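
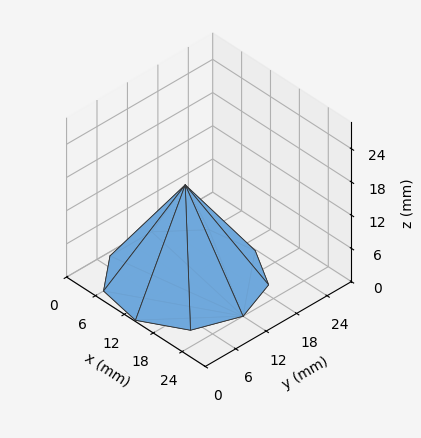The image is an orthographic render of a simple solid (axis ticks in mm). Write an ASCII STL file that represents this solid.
Reading the render: the shape is a regular 9-sided pyramid, base circumscribed radius ≈ 12 mm, apex at z ≈ 17 mm (dimensions read to the nearest mm from the axis ticks). For the STL, each face is triangulated and given an outward normal.

solid part
  facet normal 0.0000 0.0000 -1.0000
    outer loop
      vertex 14.1 23.8 0.0
      vertex 21.2 19.7 0.0
      vertex 24.0 12.0 0.0
    endloop
  endfacet
  facet normal 0.0000 0.0000 -1.0000
    outer loop
      vertex 6.0 22.4 0.0
      vertex 14.1 23.8 0.0
      vertex 24.0 12.0 0.0
    endloop
  endfacet
  facet normal 0.0000 0.0000 -1.0000
    outer loop
      vertex 0.7 16.1 0.0
      vertex 6.0 22.4 0.0
      vertex 24.0 12.0 0.0
    endloop
  endfacet
  facet normal 0.0000 0.0000 -1.0000
    outer loop
      vertex 0.7 7.9 0.0
      vertex 0.7 16.1 0.0
      vertex 24.0 12.0 0.0
    endloop
  endfacet
  facet normal 0.0000 0.0000 -1.0000
    outer loop
      vertex 6.0 1.6 0.0
      vertex 0.7 7.9 0.0
      vertex 24.0 12.0 0.0
    endloop
  endfacet
  facet normal 0.0000 0.0000 -1.0000
    outer loop
      vertex 14.1 0.2 0.0
      vertex 6.0 1.6 0.0
      vertex 24.0 12.0 0.0
    endloop
  endfacet
  facet normal 0.0000 0.0000 -1.0000
    outer loop
      vertex 21.2 4.3 0.0
      vertex 14.1 0.2 0.0
      vertex 24.0 12.0 0.0
    endloop
  endfacet
  facet normal 0.7831 0.2848 0.5528
    outer loop
      vertex 24.0 12.0 0.0
      vertex 21.2 19.7 0.0
      vertex 12.0 12.0 17.0
    endloop
  endfacet
  facet normal 0.4168 0.7218 0.5525
    outer loop
      vertex 21.2 19.7 0.0
      vertex 14.1 23.8 0.0
      vertex 12.0 12.0 17.0
    endloop
  endfacet
  facet normal -0.1420 0.8213 0.5525
    outer loop
      vertex 14.1 23.8 0.0
      vertex 6.0 22.4 0.0
      vertex 12.0 12.0 17.0
    endloop
  endfacet
  facet normal -0.6375 0.5363 0.5531
    outer loop
      vertex 6.0 22.4 0.0
      vertex 0.7 16.1 0.0
      vertex 12.0 12.0 17.0
    endloop
  endfacet
  facet normal -0.8328 0.0000 0.5536
    outer loop
      vertex 0.7 16.1 0.0
      vertex 0.7 7.9 0.0
      vertex 12.0 12.0 17.0
    endloop
  endfacet
  facet normal -0.6375 -0.5363 0.5531
    outer loop
      vertex 0.7 7.9 0.0
      vertex 6.0 1.6 0.0
      vertex 12.0 12.0 17.0
    endloop
  endfacet
  facet normal -0.1420 -0.8213 0.5525
    outer loop
      vertex 6.0 1.6 0.0
      vertex 14.1 0.2 0.0
      vertex 12.0 12.0 17.0
    endloop
  endfacet
  facet normal 0.4168 -0.7218 0.5525
    outer loop
      vertex 14.1 0.2 0.0
      vertex 21.2 4.3 0.0
      vertex 12.0 12.0 17.0
    endloop
  endfacet
  facet normal 0.7831 -0.2848 0.5528
    outer loop
      vertex 21.2 4.3 0.0
      vertex 24.0 12.0 0.0
      vertex 12.0 12.0 17.0
    endloop
  endfacet
endsolid part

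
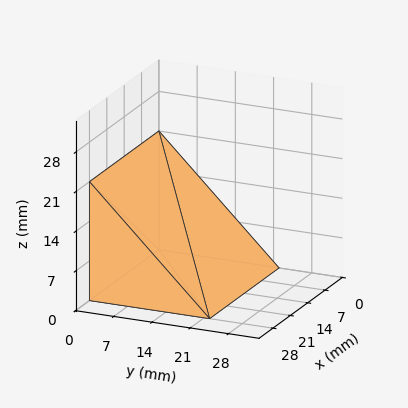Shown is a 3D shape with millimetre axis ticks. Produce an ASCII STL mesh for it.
Reading the render: the shape is a wedge (ramp): 28 × 22 mm base, rising to 21 mm along the y=0 edge and sloping linearly to z=0 at y=22 (dimensions read to the nearest mm from the axis ticks). For the STL, each face is triangulated and given an outward normal.

solid part
  facet normal 0.0000 0.0000 -1.0000
    outer loop
      vertex 28.0 22.0 0.0
      vertex 28.0 0.0 0.0
      vertex 0.0 0.0 0.0
    endloop
  endfacet
  facet normal 0.0000 0.0000 -1.0000
    outer loop
      vertex 0.0 22.0 0.0
      vertex 28.0 22.0 0.0
      vertex 0.0 0.0 0.0
    endloop
  endfacet
  facet normal 0.0000 -1.0000 0.0000
    outer loop
      vertex 0.0 0.0 0.0
      vertex 28.0 0.0 0.0
      vertex 28.0 0.0 21.0
    endloop
  endfacet
  facet normal 0.0000 -1.0000 0.0000
    outer loop
      vertex 0.0 0.0 0.0
      vertex 28.0 0.0 21.0
      vertex 0.0 0.0 21.0
    endloop
  endfacet
  facet normal 0.0000 0.6905 0.7234
    outer loop
      vertex 0.0 0.0 21.0
      vertex 28.0 0.0 21.0
      vertex 28.0 22.0 0.0
    endloop
  endfacet
  facet normal 0.0000 0.6905 0.7234
    outer loop
      vertex 0.0 0.0 21.0
      vertex 28.0 22.0 0.0
      vertex 0.0 22.0 0.0
    endloop
  endfacet
  facet normal -1.0000 0.0000 0.0000
    outer loop
      vertex 0.0 0.0 21.0
      vertex 0.0 22.0 0.0
      vertex 0.0 0.0 0.0
    endloop
  endfacet
  facet normal 1.0000 0.0000 0.0000
    outer loop
      vertex 28.0 0.0 0.0
      vertex 28.0 22.0 0.0
      vertex 28.0 0.0 21.0
    endloop
  endfacet
endsolid part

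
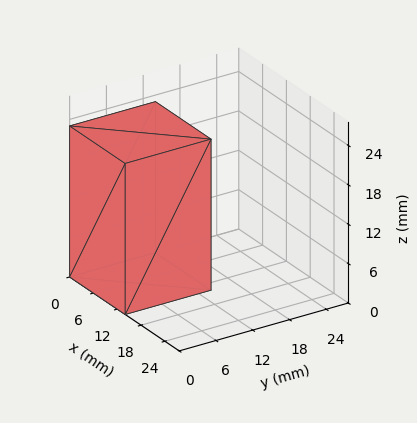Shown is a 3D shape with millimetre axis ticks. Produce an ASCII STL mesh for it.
Reading the render: the shape is a rectangular box, roughly 14 × 14 mm footprint and 23 mm tall (dimensions read to the nearest mm from the axis ticks). For the STL, each face is triangulated and given an outward normal.

solid part
  facet normal 0.0000 0.0000 -1.0000
    outer loop
      vertex 14.00 14.00 0.00
      vertex 14.00 0.00 0.00
      vertex 0.00 0.00 0.00
    endloop
  endfacet
  facet normal 0.0000 0.0000 -1.0000
    outer loop
      vertex 0.00 14.00 0.00
      vertex 14.00 14.00 0.00
      vertex 0.00 0.00 0.00
    endloop
  endfacet
  facet normal 0.0000 0.0000 1.0000
    outer loop
      vertex 0.00 0.00 23.00
      vertex 14.00 0.00 23.00
      vertex 14.00 14.00 23.00
    endloop
  endfacet
  facet normal 0.0000 0.0000 1.0000
    outer loop
      vertex 0.00 0.00 23.00
      vertex 14.00 14.00 23.00
      vertex 0.00 14.00 23.00
    endloop
  endfacet
  facet normal 0.0000 -1.0000 0.0000
    outer loop
      vertex 0.00 0.00 0.00
      vertex 14.00 0.00 0.00
      vertex 14.00 0.00 23.00
    endloop
  endfacet
  facet normal 0.0000 -1.0000 0.0000
    outer loop
      vertex 0.00 0.00 0.00
      vertex 14.00 0.00 23.00
      vertex 0.00 0.00 23.00
    endloop
  endfacet
  facet normal 0.0000 1.0000 0.0000
    outer loop
      vertex 14.00 14.00 23.00
      vertex 14.00 14.00 0.00
      vertex 0.00 14.00 0.00
    endloop
  endfacet
  facet normal 0.0000 1.0000 0.0000
    outer loop
      vertex 0.00 14.00 23.00
      vertex 14.00 14.00 23.00
      vertex 0.00 14.00 0.00
    endloop
  endfacet
  facet normal -1.0000 0.0000 0.0000
    outer loop
      vertex 0.00 14.00 23.00
      vertex 0.00 14.00 0.00
      vertex 0.00 0.00 0.00
    endloop
  endfacet
  facet normal -1.0000 0.0000 0.0000
    outer loop
      vertex 0.00 0.00 23.00
      vertex 0.00 14.00 23.00
      vertex 0.00 0.00 0.00
    endloop
  endfacet
  facet normal 1.0000 0.0000 0.0000
    outer loop
      vertex 14.00 0.00 0.00
      vertex 14.00 14.00 0.00
      vertex 14.00 14.00 23.00
    endloop
  endfacet
  facet normal 1.0000 0.0000 0.0000
    outer loop
      vertex 14.00 0.00 0.00
      vertex 14.00 14.00 23.00
      vertex 14.00 0.00 23.00
    endloop
  endfacet
endsolid part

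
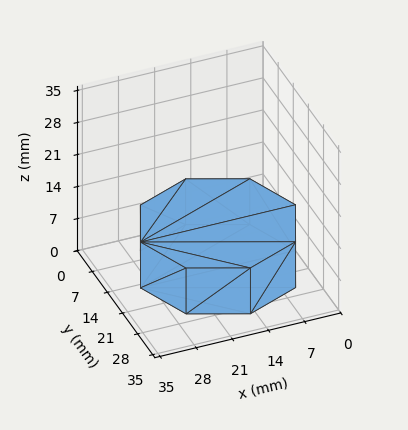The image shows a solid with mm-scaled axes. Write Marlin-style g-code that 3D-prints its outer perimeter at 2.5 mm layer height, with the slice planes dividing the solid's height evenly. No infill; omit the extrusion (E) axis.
Reading the render: the shape is a regular 8-sided prism (a cylinder approximated with 8 flat sides), circumscribed radius ≈ 15 mm, height ≈ 10 mm (dimensions read to the nearest mm from the axis ticks). For the g-code, the solid's height is divided into equal slices at the stated Δz and each level perimeter traced with G1 moves after a G0 lift.

; perimeter-only toolpath
G21 ; units = mm
G90 ; absolute positioning
G28 ; home
; layer 1
G0 Z2.5
G0 X30.0 Y15.0
G1 X25.6 Y25.6
G1 X15.0 Y30.0
G1 X4.4 Y25.6
G1 X0.0 Y15.0
G1 X4.4 Y4.4
G1 X15.0 Y0.0
G1 X25.6 Y4.4
G1 X30.0 Y15.0
; layer 2
G0 Z5.0
G0 X30.0 Y15.0
G1 X25.6 Y25.6
G1 X15.0 Y30.0
G1 X4.4 Y25.6
G1 X0.0 Y15.0
G1 X4.4 Y4.4
G1 X15.0 Y0.0
G1 X25.6 Y4.4
G1 X30.0 Y15.0
; layer 3
G0 Z7.5
G0 X30.0 Y15.0
G1 X25.6 Y25.6
G1 X15.0 Y30.0
G1 X4.4 Y25.6
G1 X0.0 Y15.0
G1 X4.4 Y4.4
G1 X15.0 Y0.0
G1 X25.6 Y4.4
G1 X30.0 Y15.0
; layer 4
G0 Z10.0
G0 X30.0 Y15.0
G1 X25.6 Y25.6
G1 X15.0 Y30.0
G1 X4.4 Y25.6
G1 X0.0 Y15.0
G1 X4.4 Y4.4
G1 X15.0 Y0.0
G1 X25.6 Y4.4
G1 X30.0 Y15.0
M2 ; end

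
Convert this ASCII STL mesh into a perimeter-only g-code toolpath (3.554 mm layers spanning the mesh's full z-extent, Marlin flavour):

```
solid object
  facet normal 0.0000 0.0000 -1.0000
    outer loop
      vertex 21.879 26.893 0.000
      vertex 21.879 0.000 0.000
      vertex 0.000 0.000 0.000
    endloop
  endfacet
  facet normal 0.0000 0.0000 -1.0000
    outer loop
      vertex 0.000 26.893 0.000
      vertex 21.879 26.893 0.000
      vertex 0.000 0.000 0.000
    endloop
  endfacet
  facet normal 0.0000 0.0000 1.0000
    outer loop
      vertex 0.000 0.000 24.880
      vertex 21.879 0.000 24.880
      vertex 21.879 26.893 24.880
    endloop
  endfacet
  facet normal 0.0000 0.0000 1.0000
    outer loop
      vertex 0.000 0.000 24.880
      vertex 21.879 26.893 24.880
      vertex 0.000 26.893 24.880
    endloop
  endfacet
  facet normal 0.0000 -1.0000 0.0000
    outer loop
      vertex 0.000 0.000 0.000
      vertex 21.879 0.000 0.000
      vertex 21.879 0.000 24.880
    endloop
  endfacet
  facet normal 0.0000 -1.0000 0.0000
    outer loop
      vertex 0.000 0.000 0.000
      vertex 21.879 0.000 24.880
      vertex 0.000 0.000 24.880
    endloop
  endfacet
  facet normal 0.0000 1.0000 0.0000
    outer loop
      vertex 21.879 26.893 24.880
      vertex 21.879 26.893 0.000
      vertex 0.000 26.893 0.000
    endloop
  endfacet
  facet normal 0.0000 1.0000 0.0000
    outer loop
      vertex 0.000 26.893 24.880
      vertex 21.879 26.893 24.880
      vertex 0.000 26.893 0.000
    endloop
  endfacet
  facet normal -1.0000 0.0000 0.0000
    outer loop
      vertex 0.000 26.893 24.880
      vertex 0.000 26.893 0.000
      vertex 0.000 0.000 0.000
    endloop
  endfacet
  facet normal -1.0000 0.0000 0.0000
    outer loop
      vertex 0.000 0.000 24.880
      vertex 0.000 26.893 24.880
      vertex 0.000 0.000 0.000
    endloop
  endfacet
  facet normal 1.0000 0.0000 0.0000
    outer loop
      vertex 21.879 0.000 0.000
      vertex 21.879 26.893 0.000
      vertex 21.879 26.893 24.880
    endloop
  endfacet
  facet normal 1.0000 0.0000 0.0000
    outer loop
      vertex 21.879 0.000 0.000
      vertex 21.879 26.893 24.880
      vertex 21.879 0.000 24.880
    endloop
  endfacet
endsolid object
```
; perimeter-only toolpath
G21 ; units = mm
G90 ; absolute positioning
G28 ; home
; layer 1
G0 Z3.554
G0 X0.000 Y0.000
G1 X21.879 Y0.000
G1 X21.879 Y26.893
G1 X0.000 Y26.893
G1 X0.000 Y0.000
; layer 2
G0 Z7.109
G0 X0.000 Y0.000
G1 X21.879 Y0.000
G1 X21.879 Y26.893
G1 X0.000 Y26.893
G1 X0.000 Y0.000
; layer 3
G0 Z10.663
G0 X0.000 Y0.000
G1 X21.879 Y0.000
G1 X21.879 Y26.893
G1 X0.000 Y26.893
G1 X0.000 Y0.000
; layer 4
G0 Z14.217
G0 X0.000 Y0.000
G1 X21.879 Y0.000
G1 X21.879 Y26.893
G1 X0.000 Y26.893
G1 X0.000 Y0.000
; layer 5
G0 Z17.771
G0 X0.000 Y0.000
G1 X21.879 Y0.000
G1 X21.879 Y26.893
G1 X0.000 Y26.893
G1 X0.000 Y0.000
; layer 6
G0 Z21.326
G0 X0.000 Y0.000
G1 X21.879 Y0.000
G1 X21.879 Y26.893
G1 X0.000 Y26.893
G1 X0.000 Y0.000
; layer 7
G0 Z24.880
G0 X0.000 Y0.000
G1 X21.879 Y0.000
G1 X21.879 Y26.893
G1 X0.000 Y26.893
G1 X0.000 Y0.000
M2 ; end

The solid is a rectangular box, roughly 21.9 × 26.9 mm footprint and 24.9 mm tall. Slicing at Δz = 3.554 mm — 7 equal slices spanning the solid's height, so layer i sits at z = i·h/7 — gives 7 non-empty perimeters. Each is a 4-segment closed polygon; G0 lifts to the layer z and rapids to the start vertex, then G1 traces the edges.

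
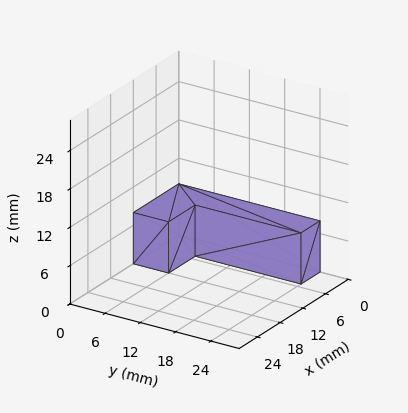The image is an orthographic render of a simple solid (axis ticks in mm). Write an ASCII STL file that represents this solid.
Reading the render: the shape is an L-shaped prism: outer 12 × 24 mm, arm thicknesses ≈ 6 mm (horizontal) and 5 mm (vertical), extruded 8 mm in z (dimensions read to the nearest mm from the axis ticks). For the STL, each face is triangulated and given an outward normal.

solid part
  facet normal 0.0000 0.0000 -1.0000
    outer loop
      vertex 12.00 6.00 0.00
      vertex 12.00 0.00 0.00
      vertex 0.00 0.00 0.00
    endloop
  endfacet
  facet normal 0.0000 0.0000 -1.0000
    outer loop
      vertex 5.00 6.00 0.00
      vertex 12.00 6.00 0.00
      vertex 0.00 0.00 0.00
    endloop
  endfacet
  facet normal 0.0000 0.0000 -1.0000
    outer loop
      vertex 5.00 24.00 0.00
      vertex 5.00 6.00 0.00
      vertex 0.00 0.00 0.00
    endloop
  endfacet
  facet normal 0.0000 0.0000 -1.0000
    outer loop
      vertex 0.00 24.00 0.00
      vertex 5.00 24.00 0.00
      vertex 0.00 0.00 0.00
    endloop
  endfacet
  facet normal 0.0000 0.0000 1.0000
    outer loop
      vertex 0.00 0.00 8.00
      vertex 12.00 0.00 8.00
      vertex 12.00 6.00 8.00
    endloop
  endfacet
  facet normal 0.0000 0.0000 1.0000
    outer loop
      vertex 0.00 0.00 8.00
      vertex 12.00 6.00 8.00
      vertex 5.00 6.00 8.00
    endloop
  endfacet
  facet normal 0.0000 0.0000 1.0000
    outer loop
      vertex 0.00 0.00 8.00
      vertex 5.00 6.00 8.00
      vertex 5.00 24.00 8.00
    endloop
  endfacet
  facet normal 0.0000 0.0000 1.0000
    outer loop
      vertex 0.00 0.00 8.00
      vertex 5.00 24.00 8.00
      vertex 0.00 24.00 8.00
    endloop
  endfacet
  facet normal 0.0000 -1.0000 0.0000
    outer loop
      vertex 0.00 0.00 0.00
      vertex 12.00 0.00 0.00
      vertex 12.00 0.00 8.00
    endloop
  endfacet
  facet normal 0.0000 -1.0000 0.0000
    outer loop
      vertex 0.00 0.00 0.00
      vertex 12.00 0.00 8.00
      vertex 0.00 0.00 8.00
    endloop
  endfacet
  facet normal 1.0000 0.0000 0.0000
    outer loop
      vertex 12.00 0.00 0.00
      vertex 12.00 6.00 0.00
      vertex 12.00 6.00 8.00
    endloop
  endfacet
  facet normal 1.0000 0.0000 0.0000
    outer loop
      vertex 12.00 0.00 0.00
      vertex 12.00 6.00 8.00
      vertex 12.00 0.00 8.00
    endloop
  endfacet
  facet normal 0.0000 1.0000 0.0000
    outer loop
      vertex 12.00 6.00 0.00
      vertex 5.00 6.00 0.00
      vertex 5.00 6.00 8.00
    endloop
  endfacet
  facet normal 0.0000 1.0000 0.0000
    outer loop
      vertex 12.00 6.00 0.00
      vertex 5.00 6.00 8.00
      vertex 12.00 6.00 8.00
    endloop
  endfacet
  facet normal 1.0000 0.0000 0.0000
    outer loop
      vertex 5.00 6.00 0.00
      vertex 5.00 24.00 0.00
      vertex 5.00 24.00 8.00
    endloop
  endfacet
  facet normal 1.0000 0.0000 0.0000
    outer loop
      vertex 5.00 6.00 0.00
      vertex 5.00 24.00 8.00
      vertex 5.00 6.00 8.00
    endloop
  endfacet
  facet normal 0.0000 1.0000 0.0000
    outer loop
      vertex 5.00 24.00 0.00
      vertex 0.00 24.00 0.00
      vertex 0.00 24.00 8.00
    endloop
  endfacet
  facet normal 0.0000 1.0000 0.0000
    outer loop
      vertex 5.00 24.00 0.00
      vertex 0.00 24.00 8.00
      vertex 5.00 24.00 8.00
    endloop
  endfacet
  facet normal -1.0000 0.0000 0.0000
    outer loop
      vertex 0.00 24.00 0.00
      vertex 0.00 0.00 0.00
      vertex 0.00 0.00 8.00
    endloop
  endfacet
  facet normal -1.0000 0.0000 0.0000
    outer loop
      vertex 0.00 24.00 0.00
      vertex 0.00 0.00 8.00
      vertex 0.00 24.00 8.00
    endloop
  endfacet
endsolid part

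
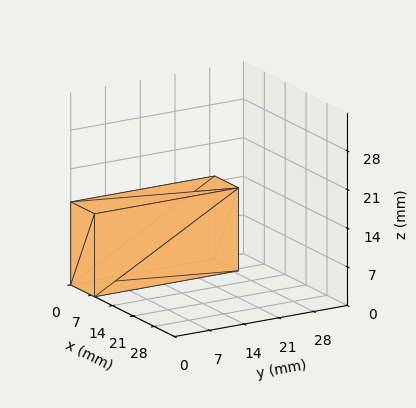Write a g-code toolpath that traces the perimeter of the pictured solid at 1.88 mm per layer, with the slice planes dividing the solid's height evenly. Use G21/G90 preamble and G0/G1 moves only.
Reading the render: the shape is a rectangular box, roughly 8 × 29 mm footprint and 15 mm tall (dimensions read to the nearest mm from the axis ticks). For the g-code, the solid's height is divided into equal slices at the stated Δz and each level perimeter traced with G1 moves after a G0 lift.

; perimeter-only toolpath
G21 ; units = mm
G90 ; absolute positioning
G28 ; home
; layer 1
G0 Z1.88
G0 X0.00 Y0.00
G1 X8.00 Y0.00
G1 X8.00 Y29.00
G1 X0.00 Y29.00
G1 X0.00 Y0.00
; layer 2
G0 Z3.75
G0 X0.00 Y0.00
G1 X8.00 Y0.00
G1 X8.00 Y29.00
G1 X0.00 Y29.00
G1 X0.00 Y0.00
; layer 3
G0 Z5.62
G0 X0.00 Y0.00
G1 X8.00 Y0.00
G1 X8.00 Y29.00
G1 X0.00 Y29.00
G1 X0.00 Y0.00
; layer 4
G0 Z7.50
G0 X0.00 Y0.00
G1 X8.00 Y0.00
G1 X8.00 Y29.00
G1 X0.00 Y29.00
G1 X0.00 Y0.00
; layer 5
G0 Z9.38
G0 X0.00 Y0.00
G1 X8.00 Y0.00
G1 X8.00 Y29.00
G1 X0.00 Y29.00
G1 X0.00 Y0.00
; layer 6
G0 Z11.25
G0 X0.00 Y0.00
G1 X8.00 Y0.00
G1 X8.00 Y29.00
G1 X0.00 Y29.00
G1 X0.00 Y0.00
; layer 7
G0 Z13.12
G0 X0.00 Y0.00
G1 X8.00 Y0.00
G1 X8.00 Y29.00
G1 X0.00 Y29.00
G1 X0.00 Y0.00
; layer 8
G0 Z15.00
G0 X0.00 Y0.00
G1 X8.00 Y0.00
G1 X8.00 Y29.00
G1 X0.00 Y29.00
G1 X0.00 Y0.00
M2 ; end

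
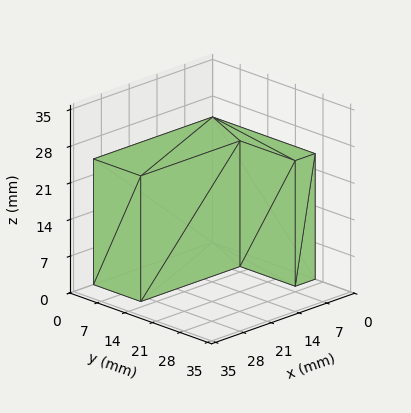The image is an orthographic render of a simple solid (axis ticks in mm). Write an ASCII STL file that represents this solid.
Reading the render: the shape is an L-shaped prism: outer 30 × 26 mm, arm thicknesses ≈ 12 mm (horizontal) and 5 mm (vertical), extruded 24 mm in z (dimensions read to the nearest mm from the axis ticks). For the STL, each face is triangulated and given an outward normal.

solid part
  facet normal 0.0000 0.0000 -1.0000
    outer loop
      vertex 30.000 12.000 0.000
      vertex 30.000 0.000 0.000
      vertex 0.000 0.000 0.000
    endloop
  endfacet
  facet normal 0.0000 0.0000 -1.0000
    outer loop
      vertex 5.000 12.000 0.000
      vertex 30.000 12.000 0.000
      vertex 0.000 0.000 0.000
    endloop
  endfacet
  facet normal 0.0000 0.0000 -1.0000
    outer loop
      vertex 5.000 26.000 0.000
      vertex 5.000 12.000 0.000
      vertex 0.000 0.000 0.000
    endloop
  endfacet
  facet normal 0.0000 0.0000 -1.0000
    outer loop
      vertex 0.000 26.000 0.000
      vertex 5.000 26.000 0.000
      vertex 0.000 0.000 0.000
    endloop
  endfacet
  facet normal 0.0000 0.0000 1.0000
    outer loop
      vertex 0.000 0.000 24.000
      vertex 30.000 0.000 24.000
      vertex 30.000 12.000 24.000
    endloop
  endfacet
  facet normal 0.0000 0.0000 1.0000
    outer loop
      vertex 0.000 0.000 24.000
      vertex 30.000 12.000 24.000
      vertex 5.000 12.000 24.000
    endloop
  endfacet
  facet normal 0.0000 0.0000 1.0000
    outer loop
      vertex 0.000 0.000 24.000
      vertex 5.000 12.000 24.000
      vertex 5.000 26.000 24.000
    endloop
  endfacet
  facet normal 0.0000 0.0000 1.0000
    outer loop
      vertex 0.000 0.000 24.000
      vertex 5.000 26.000 24.000
      vertex 0.000 26.000 24.000
    endloop
  endfacet
  facet normal 0.0000 -1.0000 0.0000
    outer loop
      vertex 0.000 0.000 0.000
      vertex 30.000 0.000 0.000
      vertex 30.000 0.000 24.000
    endloop
  endfacet
  facet normal 0.0000 -1.0000 0.0000
    outer loop
      vertex 0.000 0.000 0.000
      vertex 30.000 0.000 24.000
      vertex 0.000 0.000 24.000
    endloop
  endfacet
  facet normal 1.0000 0.0000 0.0000
    outer loop
      vertex 30.000 0.000 0.000
      vertex 30.000 12.000 0.000
      vertex 30.000 12.000 24.000
    endloop
  endfacet
  facet normal 1.0000 0.0000 0.0000
    outer loop
      vertex 30.000 0.000 0.000
      vertex 30.000 12.000 24.000
      vertex 30.000 0.000 24.000
    endloop
  endfacet
  facet normal 0.0000 1.0000 0.0000
    outer loop
      vertex 30.000 12.000 0.000
      vertex 5.000 12.000 0.000
      vertex 5.000 12.000 24.000
    endloop
  endfacet
  facet normal 0.0000 1.0000 0.0000
    outer loop
      vertex 30.000 12.000 0.000
      vertex 5.000 12.000 24.000
      vertex 30.000 12.000 24.000
    endloop
  endfacet
  facet normal 1.0000 0.0000 0.0000
    outer loop
      vertex 5.000 12.000 0.000
      vertex 5.000 26.000 0.000
      vertex 5.000 26.000 24.000
    endloop
  endfacet
  facet normal 1.0000 0.0000 0.0000
    outer loop
      vertex 5.000 12.000 0.000
      vertex 5.000 26.000 24.000
      vertex 5.000 12.000 24.000
    endloop
  endfacet
  facet normal 0.0000 1.0000 0.0000
    outer loop
      vertex 5.000 26.000 0.000
      vertex 0.000 26.000 0.000
      vertex 0.000 26.000 24.000
    endloop
  endfacet
  facet normal 0.0000 1.0000 0.0000
    outer loop
      vertex 5.000 26.000 0.000
      vertex 0.000 26.000 24.000
      vertex 5.000 26.000 24.000
    endloop
  endfacet
  facet normal -1.0000 0.0000 0.0000
    outer loop
      vertex 0.000 26.000 0.000
      vertex 0.000 0.000 0.000
      vertex 0.000 0.000 24.000
    endloop
  endfacet
  facet normal -1.0000 0.0000 0.0000
    outer loop
      vertex 0.000 26.000 0.000
      vertex 0.000 0.000 24.000
      vertex 0.000 26.000 24.000
    endloop
  endfacet
endsolid part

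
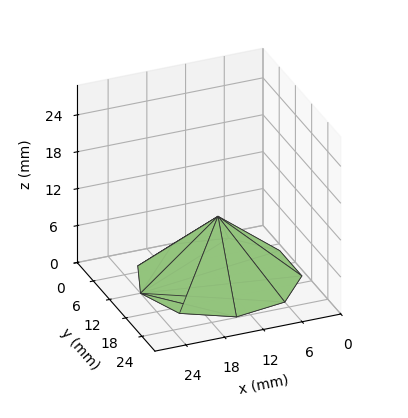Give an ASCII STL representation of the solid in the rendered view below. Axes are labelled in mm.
Reading the render: the shape is a regular 9-sided pyramid, base circumscribed radius ≈ 12 mm, apex at z ≈ 10 mm (dimensions read to the nearest mm from the axis ticks). For the STL, each face is triangulated and given an outward normal.

solid part
  facet normal 0.0000 0.0000 -1.0000
    outer loop
      vertex 14.084 23.818 0.000
      vertex 21.193 19.713 0.000
      vertex 24.000 12.000 0.000
    endloop
  endfacet
  facet normal 0.0000 0.0000 -1.0000
    outer loop
      vertex 6.000 22.392 0.000
      vertex 14.084 23.818 0.000
      vertex 24.000 12.000 0.000
    endloop
  endfacet
  facet normal 0.0000 0.0000 -1.0000
    outer loop
      vertex 0.724 16.104 0.000
      vertex 6.000 22.392 0.000
      vertex 24.000 12.000 0.000
    endloop
  endfacet
  facet normal 0.0000 0.0000 -1.0000
    outer loop
      vertex 0.724 7.896 0.000
      vertex 0.724 16.104 0.000
      vertex 24.000 12.000 0.000
    endloop
  endfacet
  facet normal 0.0000 0.0000 -1.0000
    outer loop
      vertex 6.000 1.608 0.000
      vertex 0.724 7.896 0.000
      vertex 24.000 12.000 0.000
    endloop
  endfacet
  facet normal 0.0000 0.0000 -1.0000
    outer loop
      vertex 14.084 0.182 0.000
      vertex 6.000 1.608 0.000
      vertex 24.000 12.000 0.000
    endloop
  endfacet
  facet normal 0.0000 0.0000 -1.0000
    outer loop
      vertex 21.193 4.287 0.000
      vertex 14.084 0.182 0.000
      vertex 24.000 12.000 0.000
    endloop
  endfacet
  facet normal 0.6235 0.2269 0.7482
    outer loop
      vertex 24.000 12.000 0.000
      vertex 21.193 19.713 0.000
      vertex 12.000 12.000 10.000
    endloop
  endfacet
  facet normal 0.3318 0.5746 0.7482
    outer loop
      vertex 21.193 19.713 0.000
      vertex 14.084 23.818 0.000
      vertex 12.000 12.000 10.000
    endloop
  endfacet
  facet normal -0.1153 0.6534 0.7482
    outer loop
      vertex 14.084 23.818 0.000
      vertex 6.000 22.392 0.000
      vertex 12.000 12.000 10.000
    endloop
  endfacet
  facet normal -0.5083 0.4265 0.7482
    outer loop
      vertex 6.000 22.392 0.000
      vertex 0.724 16.104 0.000
      vertex 12.000 12.000 10.000
    endloop
  endfacet
  facet normal -0.6635 0.0000 0.7482
    outer loop
      vertex 0.724 16.104 0.000
      vertex 0.724 7.896 0.000
      vertex 12.000 12.000 10.000
    endloop
  endfacet
  facet normal -0.5083 -0.4265 0.7482
    outer loop
      vertex 0.724 7.896 0.000
      vertex 6.000 1.608 0.000
      vertex 12.000 12.000 10.000
    endloop
  endfacet
  facet normal -0.1153 -0.6534 0.7482
    outer loop
      vertex 6.000 1.608 0.000
      vertex 14.084 0.182 0.000
      vertex 12.000 12.000 10.000
    endloop
  endfacet
  facet normal 0.3318 -0.5746 0.7482
    outer loop
      vertex 14.084 0.182 0.000
      vertex 21.193 4.287 0.000
      vertex 12.000 12.000 10.000
    endloop
  endfacet
  facet normal 0.6235 -0.2269 0.7482
    outer loop
      vertex 21.193 4.287 0.000
      vertex 24.000 12.000 0.000
      vertex 12.000 12.000 10.000
    endloop
  endfacet
endsolid part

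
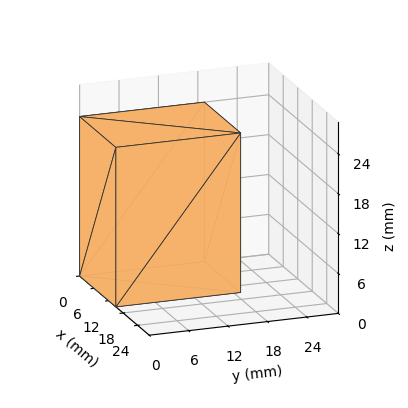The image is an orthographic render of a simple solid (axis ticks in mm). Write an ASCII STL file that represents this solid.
Reading the render: the shape is a rectangular box, roughly 15 × 19 mm footprint and 24 mm tall (dimensions read to the nearest mm from the axis ticks). For the STL, each face is triangulated and given an outward normal.

solid part
  facet normal 0.0000 0.0000 -1.0000
    outer loop
      vertex 15.0 19.0 0.0
      vertex 15.0 0.0 0.0
      vertex 0.0 0.0 0.0
    endloop
  endfacet
  facet normal 0.0000 0.0000 -1.0000
    outer loop
      vertex 0.0 19.0 0.0
      vertex 15.0 19.0 0.0
      vertex 0.0 0.0 0.0
    endloop
  endfacet
  facet normal 0.0000 0.0000 1.0000
    outer loop
      vertex 0.0 0.0 24.0
      vertex 15.0 0.0 24.0
      vertex 15.0 19.0 24.0
    endloop
  endfacet
  facet normal 0.0000 0.0000 1.0000
    outer loop
      vertex 0.0 0.0 24.0
      vertex 15.0 19.0 24.0
      vertex 0.0 19.0 24.0
    endloop
  endfacet
  facet normal 0.0000 -1.0000 0.0000
    outer loop
      vertex 0.0 0.0 0.0
      vertex 15.0 0.0 0.0
      vertex 15.0 0.0 24.0
    endloop
  endfacet
  facet normal 0.0000 -1.0000 0.0000
    outer loop
      vertex 0.0 0.0 0.0
      vertex 15.0 0.0 24.0
      vertex 0.0 0.0 24.0
    endloop
  endfacet
  facet normal 0.0000 1.0000 0.0000
    outer loop
      vertex 15.0 19.0 24.0
      vertex 15.0 19.0 0.0
      vertex 0.0 19.0 0.0
    endloop
  endfacet
  facet normal 0.0000 1.0000 0.0000
    outer loop
      vertex 0.0 19.0 24.0
      vertex 15.0 19.0 24.0
      vertex 0.0 19.0 0.0
    endloop
  endfacet
  facet normal -1.0000 0.0000 0.0000
    outer loop
      vertex 0.0 19.0 24.0
      vertex 0.0 19.0 0.0
      vertex 0.0 0.0 0.0
    endloop
  endfacet
  facet normal -1.0000 0.0000 0.0000
    outer loop
      vertex 0.0 0.0 24.0
      vertex 0.0 19.0 24.0
      vertex 0.0 0.0 0.0
    endloop
  endfacet
  facet normal 1.0000 0.0000 0.0000
    outer loop
      vertex 15.0 0.0 0.0
      vertex 15.0 19.0 0.0
      vertex 15.0 19.0 24.0
    endloop
  endfacet
  facet normal 1.0000 0.0000 0.0000
    outer loop
      vertex 15.0 0.0 0.0
      vertex 15.0 19.0 24.0
      vertex 15.0 0.0 24.0
    endloop
  endfacet
endsolid part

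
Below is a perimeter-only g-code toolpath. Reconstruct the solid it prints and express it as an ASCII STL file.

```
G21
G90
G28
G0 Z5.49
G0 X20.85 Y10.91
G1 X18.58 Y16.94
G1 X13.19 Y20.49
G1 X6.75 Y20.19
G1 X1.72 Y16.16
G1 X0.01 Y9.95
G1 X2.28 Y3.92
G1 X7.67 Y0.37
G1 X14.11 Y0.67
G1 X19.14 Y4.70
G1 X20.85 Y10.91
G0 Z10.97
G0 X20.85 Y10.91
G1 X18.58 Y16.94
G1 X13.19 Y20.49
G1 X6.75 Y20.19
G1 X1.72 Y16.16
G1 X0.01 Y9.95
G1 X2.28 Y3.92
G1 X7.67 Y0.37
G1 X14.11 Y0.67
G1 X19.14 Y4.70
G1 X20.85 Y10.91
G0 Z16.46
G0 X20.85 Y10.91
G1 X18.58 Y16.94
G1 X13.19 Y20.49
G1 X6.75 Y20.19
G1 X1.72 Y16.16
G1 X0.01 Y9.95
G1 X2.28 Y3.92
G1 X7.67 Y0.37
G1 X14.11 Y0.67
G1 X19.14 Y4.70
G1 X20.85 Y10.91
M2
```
solid part
  facet normal 0.0000 0.0000 -1.0000
    outer loop
      vertex 13.19 20.49 0.00
      vertex 18.58 16.94 0.00
      vertex 20.85 10.91 0.00
    endloop
  endfacet
  facet normal 0.0000 0.0000 -1.0000
    outer loop
      vertex 6.75 20.19 0.00
      vertex 13.19 20.49 0.00
      vertex 20.85 10.91 0.00
    endloop
  endfacet
  facet normal 0.0000 0.0000 -1.0000
    outer loop
      vertex 1.72 16.16 0.00
      vertex 6.75 20.19 0.00
      vertex 20.85 10.91 0.00
    endloop
  endfacet
  facet normal 0.0000 0.0000 -1.0000
    outer loop
      vertex 0.01 9.95 0.00
      vertex 1.72 16.16 0.00
      vertex 20.85 10.91 0.00
    endloop
  endfacet
  facet normal 0.0000 0.0000 -1.0000
    outer loop
      vertex 2.28 3.92 0.00
      vertex 0.01 9.95 0.00
      vertex 20.85 10.91 0.00
    endloop
  endfacet
  facet normal 0.0000 0.0000 -1.0000
    outer loop
      vertex 7.67 0.37 0.00
      vertex 2.28 3.92 0.00
      vertex 20.85 10.91 0.00
    endloop
  endfacet
  facet normal 0.0000 0.0000 -1.0000
    outer loop
      vertex 14.11 0.67 0.00
      vertex 7.67 0.37 0.00
      vertex 20.85 10.91 0.00
    endloop
  endfacet
  facet normal 0.0000 0.0000 -1.0000
    outer loop
      vertex 19.14 4.70 0.00
      vertex 14.11 0.67 0.00
      vertex 20.85 10.91 0.00
    endloop
  endfacet
  facet normal 0.0000 0.0000 1.0000
    outer loop
      vertex 20.85 10.91 16.46
      vertex 18.58 16.94 16.46
      vertex 13.19 20.49 16.46
    endloop
  endfacet
  facet normal 0.0000 0.0000 1.0000
    outer loop
      vertex 20.85 10.91 16.46
      vertex 13.19 20.49 16.46
      vertex 6.75 20.19 16.46
    endloop
  endfacet
  facet normal 0.0000 0.0000 1.0000
    outer loop
      vertex 20.85 10.91 16.46
      vertex 6.75 20.19 16.46
      vertex 1.72 16.16 16.46
    endloop
  endfacet
  facet normal 0.0000 0.0000 1.0000
    outer loop
      vertex 20.85 10.91 16.46
      vertex 1.72 16.16 16.46
      vertex 0.01 9.95 16.46
    endloop
  endfacet
  facet normal 0.0000 0.0000 1.0000
    outer loop
      vertex 20.85 10.91 16.46
      vertex 0.01 9.95 16.46
      vertex 2.28 3.92 16.46
    endloop
  endfacet
  facet normal 0.0000 0.0000 1.0000
    outer loop
      vertex 20.85 10.91 16.46
      vertex 2.28 3.92 16.46
      vertex 7.67 0.37 16.46
    endloop
  endfacet
  facet normal 0.0000 0.0000 1.0000
    outer loop
      vertex 20.85 10.91 16.46
      vertex 7.67 0.37 16.46
      vertex 14.11 0.67 16.46
    endloop
  endfacet
  facet normal 0.0000 0.0000 1.0000
    outer loop
      vertex 20.85 10.91 16.46
      vertex 14.11 0.67 16.46
      vertex 19.14 4.70 16.46
    endloop
  endfacet
  facet normal 0.9359 0.3523 0.0000
    outer loop
      vertex 20.85 10.91 0.00
      vertex 18.58 16.94 0.00
      vertex 18.58 16.94 16.46
    endloop
  endfacet
  facet normal 0.9359 0.3523 0.0000
    outer loop
      vertex 20.85 10.91 0.00
      vertex 18.58 16.94 16.46
      vertex 20.85 10.91 16.46
    endloop
  endfacet
  facet normal 0.5500 0.8351 0.0000
    outer loop
      vertex 18.58 16.94 0.00
      vertex 13.19 20.49 0.00
      vertex 13.19 20.49 16.46
    endloop
  endfacet
  facet normal 0.5500 0.8351 0.0000
    outer loop
      vertex 18.58 16.94 0.00
      vertex 13.19 20.49 16.46
      vertex 18.58 16.94 16.46
    endloop
  endfacet
  facet normal -0.0465 0.9989 0.0000
    outer loop
      vertex 13.19 20.49 0.00
      vertex 6.75 20.19 0.00
      vertex 6.75 20.19 16.46
    endloop
  endfacet
  facet normal -0.0465 0.9989 0.0000
    outer loop
      vertex 13.19 20.49 0.00
      vertex 6.75 20.19 16.46
      vertex 13.19 20.49 16.46
    endloop
  endfacet
  facet normal -0.6253 0.7804 0.0000
    outer loop
      vertex 6.75 20.19 0.00
      vertex 1.72 16.16 0.00
      vertex 1.72 16.16 16.46
    endloop
  endfacet
  facet normal -0.6253 0.7804 0.0000
    outer loop
      vertex 6.75 20.19 0.00
      vertex 1.72 16.16 16.46
      vertex 6.75 20.19 16.46
    endloop
  endfacet
  facet normal -0.9641 0.2655 0.0000
    outer loop
      vertex 1.72 16.16 0.00
      vertex 0.01 9.95 0.00
      vertex 0.01 9.95 16.46
    endloop
  endfacet
  facet normal -0.9641 0.2655 0.0000
    outer loop
      vertex 1.72 16.16 0.00
      vertex 0.01 9.95 16.46
      vertex 1.72 16.16 16.46
    endloop
  endfacet
  facet normal -0.9359 -0.3523 0.0000
    outer loop
      vertex 0.01 9.95 0.00
      vertex 2.28 3.92 0.00
      vertex 2.28 3.92 16.46
    endloop
  endfacet
  facet normal -0.9359 -0.3523 0.0000
    outer loop
      vertex 0.01 9.95 0.00
      vertex 2.28 3.92 16.46
      vertex 0.01 9.95 16.46
    endloop
  endfacet
  facet normal -0.5500 -0.8351 0.0000
    outer loop
      vertex 2.28 3.92 0.00
      vertex 7.67 0.37 0.00
      vertex 7.67 0.37 16.46
    endloop
  endfacet
  facet normal -0.5500 -0.8351 0.0000
    outer loop
      vertex 2.28 3.92 0.00
      vertex 7.67 0.37 16.46
      vertex 2.28 3.92 16.46
    endloop
  endfacet
  facet normal 0.0465 -0.9989 0.0000
    outer loop
      vertex 7.67 0.37 0.00
      vertex 14.11 0.67 0.00
      vertex 14.11 0.67 16.46
    endloop
  endfacet
  facet normal 0.0465 -0.9989 0.0000
    outer loop
      vertex 7.67 0.37 0.00
      vertex 14.11 0.67 16.46
      vertex 7.67 0.37 16.46
    endloop
  endfacet
  facet normal 0.6253 -0.7804 0.0000
    outer loop
      vertex 14.11 0.67 0.00
      vertex 19.14 4.70 0.00
      vertex 19.14 4.70 16.46
    endloop
  endfacet
  facet normal 0.6253 -0.7804 0.0000
    outer loop
      vertex 14.11 0.67 0.00
      vertex 19.14 4.70 16.46
      vertex 14.11 0.67 16.46
    endloop
  endfacet
  facet normal 0.9641 -0.2655 0.0000
    outer loop
      vertex 19.14 4.70 0.00
      vertex 20.85 10.91 0.00
      vertex 20.85 10.91 16.46
    endloop
  endfacet
  facet normal 0.9641 -0.2655 0.0000
    outer loop
      vertex 19.14 4.70 0.00
      vertex 20.85 10.91 16.46
      vertex 19.14 4.70 16.46
    endloop
  endfacet
endsolid part

The G0 Z moves step by Δz≈5.49 mm. Every layer's G1 loop is the same polygon, so the solid is a straight extrusion of it from z=0 to z≈16.5. Closing with flat bottom and top caps and triangulating gives 36 facets — a regular 10-sided prism (a cylinder approximated with 10 flat sides), circumscribed radius ≈ 10.4 mm, height ≈ 16.5 mm.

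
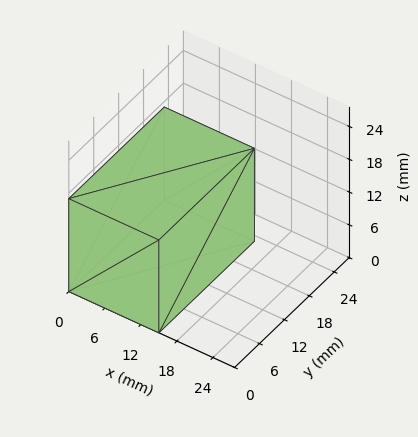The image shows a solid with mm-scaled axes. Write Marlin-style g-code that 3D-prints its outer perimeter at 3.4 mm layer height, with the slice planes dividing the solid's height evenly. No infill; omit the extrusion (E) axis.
Reading the render: the shape is a rectangular box, roughly 15 × 23 mm footprint and 17 mm tall (dimensions read to the nearest mm from the axis ticks). For the g-code, the solid's height is divided into equal slices at the stated Δz and each level perimeter traced with G1 moves after a G0 lift.

; perimeter-only toolpath
G21 ; units = mm
G90 ; absolute positioning
G28 ; home
; layer 1
G0 Z3.4
G0 X0.0 Y0.0
G1 X15.0 Y0.0
G1 X15.0 Y23.0
G1 X0.0 Y23.0
G1 X0.0 Y0.0
; layer 2
G0 Z6.8
G0 X0.0 Y0.0
G1 X15.0 Y0.0
G1 X15.0 Y23.0
G1 X0.0 Y23.0
G1 X0.0 Y0.0
; layer 3
G0 Z10.2
G0 X0.0 Y0.0
G1 X15.0 Y0.0
G1 X15.0 Y23.0
G1 X0.0 Y23.0
G1 X0.0 Y0.0
; layer 4
G0 Z13.6
G0 X0.0 Y0.0
G1 X15.0 Y0.0
G1 X15.0 Y23.0
G1 X0.0 Y23.0
G1 X0.0 Y0.0
; layer 5
G0 Z17.0
G0 X0.0 Y0.0
G1 X15.0 Y0.0
G1 X15.0 Y23.0
G1 X0.0 Y23.0
G1 X0.0 Y0.0
M2 ; end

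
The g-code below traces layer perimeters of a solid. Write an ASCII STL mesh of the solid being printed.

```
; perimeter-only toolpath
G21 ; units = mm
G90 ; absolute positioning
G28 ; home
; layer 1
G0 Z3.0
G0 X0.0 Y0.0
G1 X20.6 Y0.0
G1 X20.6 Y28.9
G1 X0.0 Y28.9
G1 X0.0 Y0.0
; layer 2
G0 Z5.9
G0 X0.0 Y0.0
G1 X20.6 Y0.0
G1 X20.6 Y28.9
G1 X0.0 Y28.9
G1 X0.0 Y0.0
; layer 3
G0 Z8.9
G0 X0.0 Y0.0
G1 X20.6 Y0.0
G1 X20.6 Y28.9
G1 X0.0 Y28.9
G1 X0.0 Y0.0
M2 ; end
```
solid part
  facet normal 0.0000 0.0000 -1.0000
    outer loop
      vertex 20.6 28.9 0.0
      vertex 20.6 0.0 0.0
      vertex 0.0 0.0 0.0
    endloop
  endfacet
  facet normal 0.0000 0.0000 -1.0000
    outer loop
      vertex 0.0 28.9 0.0
      vertex 20.6 28.9 0.0
      vertex 0.0 0.0 0.0
    endloop
  endfacet
  facet normal 0.0000 0.0000 1.0000
    outer loop
      vertex 0.0 0.0 8.9
      vertex 20.6 0.0 8.9
      vertex 20.6 28.9 8.9
    endloop
  endfacet
  facet normal 0.0000 0.0000 1.0000
    outer loop
      vertex 0.0 0.0 8.9
      vertex 20.6 28.9 8.9
      vertex 0.0 28.9 8.9
    endloop
  endfacet
  facet normal 0.0000 -1.0000 0.0000
    outer loop
      vertex 0.0 0.0 0.0
      vertex 20.6 0.0 0.0
      vertex 20.6 0.0 8.9
    endloop
  endfacet
  facet normal 0.0000 -1.0000 0.0000
    outer loop
      vertex 0.0 0.0 0.0
      vertex 20.6 0.0 8.9
      vertex 0.0 0.0 8.9
    endloop
  endfacet
  facet normal 0.0000 1.0000 0.0000
    outer loop
      vertex 20.6 28.9 8.9
      vertex 20.6 28.9 0.0
      vertex 0.0 28.9 0.0
    endloop
  endfacet
  facet normal 0.0000 1.0000 0.0000
    outer loop
      vertex 0.0 28.9 8.9
      vertex 20.6 28.9 8.9
      vertex 0.0 28.9 0.0
    endloop
  endfacet
  facet normal -1.0000 0.0000 0.0000
    outer loop
      vertex 0.0 28.9 8.9
      vertex 0.0 28.9 0.0
      vertex 0.0 0.0 0.0
    endloop
  endfacet
  facet normal -1.0000 0.0000 0.0000
    outer loop
      vertex 0.0 0.0 8.9
      vertex 0.0 28.9 8.9
      vertex 0.0 0.0 0.0
    endloop
  endfacet
  facet normal 1.0000 0.0000 0.0000
    outer loop
      vertex 20.6 0.0 0.0
      vertex 20.6 28.9 0.0
      vertex 20.6 28.9 8.9
    endloop
  endfacet
  facet normal 1.0000 0.0000 0.0000
    outer loop
      vertex 20.6 0.0 0.0
      vertex 20.6 28.9 8.9
      vertex 20.6 0.0 8.9
    endloop
  endfacet
endsolid part

The G0 Z moves step by Δz≈3.0 mm. Every layer's G1 loop is the same polygon, so the solid is a straight extrusion of it from z=0 to z≈8.9. Closing with flat bottom and top caps and triangulating gives 12 facets — a rectangular box, roughly 20.6 × 28.9 mm footprint and 8.9 mm tall.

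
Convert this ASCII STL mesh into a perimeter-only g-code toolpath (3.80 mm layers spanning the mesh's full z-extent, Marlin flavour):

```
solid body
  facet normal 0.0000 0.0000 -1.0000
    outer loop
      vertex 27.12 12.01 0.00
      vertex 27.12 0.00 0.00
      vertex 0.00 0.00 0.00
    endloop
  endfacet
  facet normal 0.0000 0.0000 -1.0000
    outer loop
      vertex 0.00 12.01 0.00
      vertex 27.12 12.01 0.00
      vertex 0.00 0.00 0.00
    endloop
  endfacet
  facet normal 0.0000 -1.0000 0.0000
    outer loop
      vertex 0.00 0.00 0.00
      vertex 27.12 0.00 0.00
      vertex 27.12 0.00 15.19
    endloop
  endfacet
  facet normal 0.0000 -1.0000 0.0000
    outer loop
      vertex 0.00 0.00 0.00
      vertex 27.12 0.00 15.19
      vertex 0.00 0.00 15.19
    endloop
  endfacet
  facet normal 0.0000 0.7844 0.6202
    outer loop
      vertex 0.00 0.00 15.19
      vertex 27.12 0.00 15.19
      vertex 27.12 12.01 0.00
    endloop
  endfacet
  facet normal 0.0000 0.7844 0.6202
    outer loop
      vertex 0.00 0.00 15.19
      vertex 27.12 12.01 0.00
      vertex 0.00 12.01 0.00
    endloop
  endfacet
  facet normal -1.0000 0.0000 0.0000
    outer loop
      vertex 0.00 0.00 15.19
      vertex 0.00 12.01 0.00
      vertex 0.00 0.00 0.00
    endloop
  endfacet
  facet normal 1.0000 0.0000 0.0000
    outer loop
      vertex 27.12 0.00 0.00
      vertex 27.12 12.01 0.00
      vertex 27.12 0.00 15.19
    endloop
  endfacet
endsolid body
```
; perimeter-only toolpath
G21 ; units = mm
G90 ; absolute positioning
G28 ; home
; layer 1
G0 Z3.80
G0 X0.00 Y0.00
G1 X27.12 Y0.00
G1 X27.12 Y9.01
G1 X0.00 Y9.01
G1 X0.00 Y0.00
; layer 2
G0 Z7.59
G0 X0.00 Y0.00
G1 X27.12 Y0.00
G1 X27.12 Y6.00
G1 X0.00 Y6.00
G1 X0.00 Y0.00
; layer 3
G0 Z11.39
G0 X0.00 Y0.00
G1 X27.12 Y0.00
G1 X27.12 Y3.00
G1 X0.00 Y3.00
G1 X0.00 Y0.00
M2 ; end

The solid is a wedge (ramp): 27.1 × 12 mm base, rising to 15.2 mm along the y=0 edge and sloping linearly to z=0 at y=12. Slicing at Δz = 3.80 mm — 4 equal slices spanning the solid's height, so layer i sits at z = i·h/4 — gives 3 non-empty perimeters. Each is a 4-segment closed polygon; G0 lifts to the layer z and rapids to the start vertex, then G1 traces the edges. The cross-section shrinks linearly with z (the slice at the apex is degenerate and omitted).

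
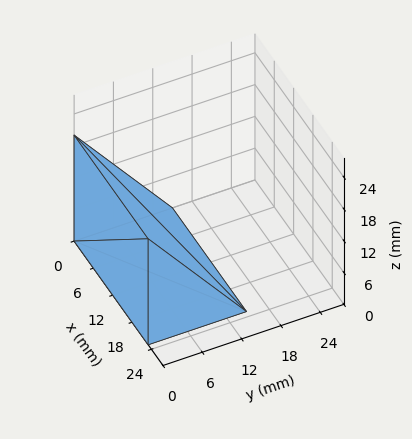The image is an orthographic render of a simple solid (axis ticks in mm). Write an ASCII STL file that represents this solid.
Reading the render: the shape is a wedge (ramp): 23 × 15 mm base, rising to 20 mm along the y=0 edge and sloping linearly to z=0 at y=15 (dimensions read to the nearest mm from the axis ticks). For the STL, each face is triangulated and given an outward normal.

solid part
  facet normal 0.0000 0.0000 -1.0000
    outer loop
      vertex 23.0 15.0 0.0
      vertex 23.0 0.0 0.0
      vertex 0.0 0.0 0.0
    endloop
  endfacet
  facet normal 0.0000 0.0000 -1.0000
    outer loop
      vertex 0.0 15.0 0.0
      vertex 23.0 15.0 0.0
      vertex 0.0 0.0 0.0
    endloop
  endfacet
  facet normal 0.0000 -1.0000 0.0000
    outer loop
      vertex 0.0 0.0 0.0
      vertex 23.0 0.0 0.0
      vertex 23.0 0.0 20.0
    endloop
  endfacet
  facet normal 0.0000 -1.0000 0.0000
    outer loop
      vertex 0.0 0.0 0.0
      vertex 23.0 0.0 20.0
      vertex 0.0 0.0 20.0
    endloop
  endfacet
  facet normal 0.0000 0.8000 0.6000
    outer loop
      vertex 0.0 0.0 20.0
      vertex 23.0 0.0 20.0
      vertex 23.0 15.0 0.0
    endloop
  endfacet
  facet normal 0.0000 0.8000 0.6000
    outer loop
      vertex 0.0 0.0 20.0
      vertex 23.0 15.0 0.0
      vertex 0.0 15.0 0.0
    endloop
  endfacet
  facet normal -1.0000 0.0000 0.0000
    outer loop
      vertex 0.0 0.0 20.0
      vertex 0.0 15.0 0.0
      vertex 0.0 0.0 0.0
    endloop
  endfacet
  facet normal 1.0000 0.0000 0.0000
    outer loop
      vertex 23.0 0.0 0.0
      vertex 23.0 15.0 0.0
      vertex 23.0 0.0 20.0
    endloop
  endfacet
endsolid part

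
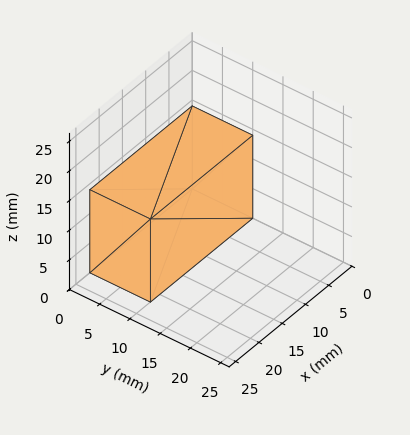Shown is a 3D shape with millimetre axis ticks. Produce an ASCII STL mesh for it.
Reading the render: the shape is a rectangular box, roughly 22 × 10 mm footprint and 14 mm tall (dimensions read to the nearest mm from the axis ticks). For the STL, each face is triangulated and given an outward normal.

solid part
  facet normal 0.0000 0.0000 -1.0000
    outer loop
      vertex 22.0 10.0 0.0
      vertex 22.0 0.0 0.0
      vertex 0.0 0.0 0.0
    endloop
  endfacet
  facet normal 0.0000 0.0000 -1.0000
    outer loop
      vertex 0.0 10.0 0.0
      vertex 22.0 10.0 0.0
      vertex 0.0 0.0 0.0
    endloop
  endfacet
  facet normal 0.0000 0.0000 1.0000
    outer loop
      vertex 0.0 0.0 14.0
      vertex 22.0 0.0 14.0
      vertex 22.0 10.0 14.0
    endloop
  endfacet
  facet normal 0.0000 0.0000 1.0000
    outer loop
      vertex 0.0 0.0 14.0
      vertex 22.0 10.0 14.0
      vertex 0.0 10.0 14.0
    endloop
  endfacet
  facet normal 0.0000 -1.0000 0.0000
    outer loop
      vertex 0.0 0.0 0.0
      vertex 22.0 0.0 0.0
      vertex 22.0 0.0 14.0
    endloop
  endfacet
  facet normal 0.0000 -1.0000 0.0000
    outer loop
      vertex 0.0 0.0 0.0
      vertex 22.0 0.0 14.0
      vertex 0.0 0.0 14.0
    endloop
  endfacet
  facet normal 0.0000 1.0000 0.0000
    outer loop
      vertex 22.0 10.0 14.0
      vertex 22.0 10.0 0.0
      vertex 0.0 10.0 0.0
    endloop
  endfacet
  facet normal 0.0000 1.0000 0.0000
    outer loop
      vertex 0.0 10.0 14.0
      vertex 22.0 10.0 14.0
      vertex 0.0 10.0 0.0
    endloop
  endfacet
  facet normal -1.0000 0.0000 0.0000
    outer loop
      vertex 0.0 10.0 14.0
      vertex 0.0 10.0 0.0
      vertex 0.0 0.0 0.0
    endloop
  endfacet
  facet normal -1.0000 0.0000 0.0000
    outer loop
      vertex 0.0 0.0 14.0
      vertex 0.0 10.0 14.0
      vertex 0.0 0.0 0.0
    endloop
  endfacet
  facet normal 1.0000 0.0000 0.0000
    outer loop
      vertex 22.0 0.0 0.0
      vertex 22.0 10.0 0.0
      vertex 22.0 10.0 14.0
    endloop
  endfacet
  facet normal 1.0000 0.0000 0.0000
    outer loop
      vertex 22.0 0.0 0.0
      vertex 22.0 10.0 14.0
      vertex 22.0 0.0 14.0
    endloop
  endfacet
endsolid part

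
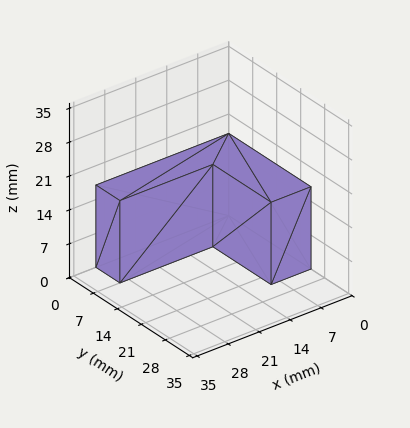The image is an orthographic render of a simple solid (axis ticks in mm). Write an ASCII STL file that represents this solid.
Reading the render: the shape is an L-shaped prism: outer 30 × 24 mm, arm thicknesses ≈ 7 mm (horizontal) and 9 mm (vertical), extruded 17 mm in z (dimensions read to the nearest mm from the axis ticks). For the STL, each face is triangulated and given an outward normal.

solid part
  facet normal 0.0000 0.0000 -1.0000
    outer loop
      vertex 30.00 7.00 0.00
      vertex 30.00 0.00 0.00
      vertex 0.00 0.00 0.00
    endloop
  endfacet
  facet normal 0.0000 0.0000 -1.0000
    outer loop
      vertex 9.00 7.00 0.00
      vertex 30.00 7.00 0.00
      vertex 0.00 0.00 0.00
    endloop
  endfacet
  facet normal 0.0000 0.0000 -1.0000
    outer loop
      vertex 9.00 24.00 0.00
      vertex 9.00 7.00 0.00
      vertex 0.00 0.00 0.00
    endloop
  endfacet
  facet normal 0.0000 0.0000 -1.0000
    outer loop
      vertex 0.00 24.00 0.00
      vertex 9.00 24.00 0.00
      vertex 0.00 0.00 0.00
    endloop
  endfacet
  facet normal 0.0000 0.0000 1.0000
    outer loop
      vertex 0.00 0.00 17.00
      vertex 30.00 0.00 17.00
      vertex 30.00 7.00 17.00
    endloop
  endfacet
  facet normal 0.0000 0.0000 1.0000
    outer loop
      vertex 0.00 0.00 17.00
      vertex 30.00 7.00 17.00
      vertex 9.00 7.00 17.00
    endloop
  endfacet
  facet normal 0.0000 0.0000 1.0000
    outer loop
      vertex 0.00 0.00 17.00
      vertex 9.00 7.00 17.00
      vertex 9.00 24.00 17.00
    endloop
  endfacet
  facet normal 0.0000 0.0000 1.0000
    outer loop
      vertex 0.00 0.00 17.00
      vertex 9.00 24.00 17.00
      vertex 0.00 24.00 17.00
    endloop
  endfacet
  facet normal 0.0000 -1.0000 0.0000
    outer loop
      vertex 0.00 0.00 0.00
      vertex 30.00 0.00 0.00
      vertex 30.00 0.00 17.00
    endloop
  endfacet
  facet normal 0.0000 -1.0000 0.0000
    outer loop
      vertex 0.00 0.00 0.00
      vertex 30.00 0.00 17.00
      vertex 0.00 0.00 17.00
    endloop
  endfacet
  facet normal 1.0000 0.0000 0.0000
    outer loop
      vertex 30.00 0.00 0.00
      vertex 30.00 7.00 0.00
      vertex 30.00 7.00 17.00
    endloop
  endfacet
  facet normal 1.0000 0.0000 0.0000
    outer loop
      vertex 30.00 0.00 0.00
      vertex 30.00 7.00 17.00
      vertex 30.00 0.00 17.00
    endloop
  endfacet
  facet normal 0.0000 1.0000 0.0000
    outer loop
      vertex 30.00 7.00 0.00
      vertex 9.00 7.00 0.00
      vertex 9.00 7.00 17.00
    endloop
  endfacet
  facet normal 0.0000 1.0000 0.0000
    outer loop
      vertex 30.00 7.00 0.00
      vertex 9.00 7.00 17.00
      vertex 30.00 7.00 17.00
    endloop
  endfacet
  facet normal 1.0000 0.0000 0.0000
    outer loop
      vertex 9.00 7.00 0.00
      vertex 9.00 24.00 0.00
      vertex 9.00 24.00 17.00
    endloop
  endfacet
  facet normal 1.0000 0.0000 0.0000
    outer loop
      vertex 9.00 7.00 0.00
      vertex 9.00 24.00 17.00
      vertex 9.00 7.00 17.00
    endloop
  endfacet
  facet normal 0.0000 1.0000 0.0000
    outer loop
      vertex 9.00 24.00 0.00
      vertex 0.00 24.00 0.00
      vertex 0.00 24.00 17.00
    endloop
  endfacet
  facet normal 0.0000 1.0000 0.0000
    outer loop
      vertex 9.00 24.00 0.00
      vertex 0.00 24.00 17.00
      vertex 9.00 24.00 17.00
    endloop
  endfacet
  facet normal -1.0000 0.0000 0.0000
    outer loop
      vertex 0.00 24.00 0.00
      vertex 0.00 0.00 0.00
      vertex 0.00 0.00 17.00
    endloop
  endfacet
  facet normal -1.0000 0.0000 0.0000
    outer loop
      vertex 0.00 24.00 0.00
      vertex 0.00 0.00 17.00
      vertex 0.00 24.00 17.00
    endloop
  endfacet
endsolid part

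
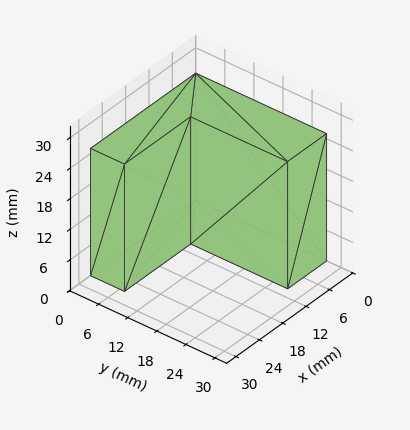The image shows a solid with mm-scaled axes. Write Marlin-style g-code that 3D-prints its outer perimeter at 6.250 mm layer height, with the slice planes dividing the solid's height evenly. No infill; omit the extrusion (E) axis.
Reading the render: the shape is an L-shaped prism: outer 27 × 27 mm, arm thicknesses ≈ 7 mm (horizontal) and 10 mm (vertical), extruded 25 mm in z (dimensions read to the nearest mm from the axis ticks). For the g-code, the solid's height is divided into equal slices at the stated Δz and each level perimeter traced with G1 moves after a G0 lift.

; perimeter-only toolpath
G21 ; units = mm
G90 ; absolute positioning
G28 ; home
; layer 1
G0 Z6.250
G0 X0.000 Y0.000
G1 X27.000 Y0.000
G1 X27.000 Y7.000
G1 X10.000 Y7.000
G1 X10.000 Y27.000
G1 X0.000 Y27.000
G1 X0.000 Y0.000
; layer 2
G0 Z12.500
G0 X0.000 Y0.000
G1 X27.000 Y0.000
G1 X27.000 Y7.000
G1 X10.000 Y7.000
G1 X10.000 Y27.000
G1 X0.000 Y27.000
G1 X0.000 Y0.000
; layer 3
G0 Z18.750
G0 X0.000 Y0.000
G1 X27.000 Y0.000
G1 X27.000 Y7.000
G1 X10.000 Y7.000
G1 X10.000 Y27.000
G1 X0.000 Y27.000
G1 X0.000 Y0.000
; layer 4
G0 Z25.000
G0 X0.000 Y0.000
G1 X27.000 Y0.000
G1 X27.000 Y7.000
G1 X10.000 Y7.000
G1 X10.000 Y27.000
G1 X0.000 Y27.000
G1 X0.000 Y0.000
M2 ; end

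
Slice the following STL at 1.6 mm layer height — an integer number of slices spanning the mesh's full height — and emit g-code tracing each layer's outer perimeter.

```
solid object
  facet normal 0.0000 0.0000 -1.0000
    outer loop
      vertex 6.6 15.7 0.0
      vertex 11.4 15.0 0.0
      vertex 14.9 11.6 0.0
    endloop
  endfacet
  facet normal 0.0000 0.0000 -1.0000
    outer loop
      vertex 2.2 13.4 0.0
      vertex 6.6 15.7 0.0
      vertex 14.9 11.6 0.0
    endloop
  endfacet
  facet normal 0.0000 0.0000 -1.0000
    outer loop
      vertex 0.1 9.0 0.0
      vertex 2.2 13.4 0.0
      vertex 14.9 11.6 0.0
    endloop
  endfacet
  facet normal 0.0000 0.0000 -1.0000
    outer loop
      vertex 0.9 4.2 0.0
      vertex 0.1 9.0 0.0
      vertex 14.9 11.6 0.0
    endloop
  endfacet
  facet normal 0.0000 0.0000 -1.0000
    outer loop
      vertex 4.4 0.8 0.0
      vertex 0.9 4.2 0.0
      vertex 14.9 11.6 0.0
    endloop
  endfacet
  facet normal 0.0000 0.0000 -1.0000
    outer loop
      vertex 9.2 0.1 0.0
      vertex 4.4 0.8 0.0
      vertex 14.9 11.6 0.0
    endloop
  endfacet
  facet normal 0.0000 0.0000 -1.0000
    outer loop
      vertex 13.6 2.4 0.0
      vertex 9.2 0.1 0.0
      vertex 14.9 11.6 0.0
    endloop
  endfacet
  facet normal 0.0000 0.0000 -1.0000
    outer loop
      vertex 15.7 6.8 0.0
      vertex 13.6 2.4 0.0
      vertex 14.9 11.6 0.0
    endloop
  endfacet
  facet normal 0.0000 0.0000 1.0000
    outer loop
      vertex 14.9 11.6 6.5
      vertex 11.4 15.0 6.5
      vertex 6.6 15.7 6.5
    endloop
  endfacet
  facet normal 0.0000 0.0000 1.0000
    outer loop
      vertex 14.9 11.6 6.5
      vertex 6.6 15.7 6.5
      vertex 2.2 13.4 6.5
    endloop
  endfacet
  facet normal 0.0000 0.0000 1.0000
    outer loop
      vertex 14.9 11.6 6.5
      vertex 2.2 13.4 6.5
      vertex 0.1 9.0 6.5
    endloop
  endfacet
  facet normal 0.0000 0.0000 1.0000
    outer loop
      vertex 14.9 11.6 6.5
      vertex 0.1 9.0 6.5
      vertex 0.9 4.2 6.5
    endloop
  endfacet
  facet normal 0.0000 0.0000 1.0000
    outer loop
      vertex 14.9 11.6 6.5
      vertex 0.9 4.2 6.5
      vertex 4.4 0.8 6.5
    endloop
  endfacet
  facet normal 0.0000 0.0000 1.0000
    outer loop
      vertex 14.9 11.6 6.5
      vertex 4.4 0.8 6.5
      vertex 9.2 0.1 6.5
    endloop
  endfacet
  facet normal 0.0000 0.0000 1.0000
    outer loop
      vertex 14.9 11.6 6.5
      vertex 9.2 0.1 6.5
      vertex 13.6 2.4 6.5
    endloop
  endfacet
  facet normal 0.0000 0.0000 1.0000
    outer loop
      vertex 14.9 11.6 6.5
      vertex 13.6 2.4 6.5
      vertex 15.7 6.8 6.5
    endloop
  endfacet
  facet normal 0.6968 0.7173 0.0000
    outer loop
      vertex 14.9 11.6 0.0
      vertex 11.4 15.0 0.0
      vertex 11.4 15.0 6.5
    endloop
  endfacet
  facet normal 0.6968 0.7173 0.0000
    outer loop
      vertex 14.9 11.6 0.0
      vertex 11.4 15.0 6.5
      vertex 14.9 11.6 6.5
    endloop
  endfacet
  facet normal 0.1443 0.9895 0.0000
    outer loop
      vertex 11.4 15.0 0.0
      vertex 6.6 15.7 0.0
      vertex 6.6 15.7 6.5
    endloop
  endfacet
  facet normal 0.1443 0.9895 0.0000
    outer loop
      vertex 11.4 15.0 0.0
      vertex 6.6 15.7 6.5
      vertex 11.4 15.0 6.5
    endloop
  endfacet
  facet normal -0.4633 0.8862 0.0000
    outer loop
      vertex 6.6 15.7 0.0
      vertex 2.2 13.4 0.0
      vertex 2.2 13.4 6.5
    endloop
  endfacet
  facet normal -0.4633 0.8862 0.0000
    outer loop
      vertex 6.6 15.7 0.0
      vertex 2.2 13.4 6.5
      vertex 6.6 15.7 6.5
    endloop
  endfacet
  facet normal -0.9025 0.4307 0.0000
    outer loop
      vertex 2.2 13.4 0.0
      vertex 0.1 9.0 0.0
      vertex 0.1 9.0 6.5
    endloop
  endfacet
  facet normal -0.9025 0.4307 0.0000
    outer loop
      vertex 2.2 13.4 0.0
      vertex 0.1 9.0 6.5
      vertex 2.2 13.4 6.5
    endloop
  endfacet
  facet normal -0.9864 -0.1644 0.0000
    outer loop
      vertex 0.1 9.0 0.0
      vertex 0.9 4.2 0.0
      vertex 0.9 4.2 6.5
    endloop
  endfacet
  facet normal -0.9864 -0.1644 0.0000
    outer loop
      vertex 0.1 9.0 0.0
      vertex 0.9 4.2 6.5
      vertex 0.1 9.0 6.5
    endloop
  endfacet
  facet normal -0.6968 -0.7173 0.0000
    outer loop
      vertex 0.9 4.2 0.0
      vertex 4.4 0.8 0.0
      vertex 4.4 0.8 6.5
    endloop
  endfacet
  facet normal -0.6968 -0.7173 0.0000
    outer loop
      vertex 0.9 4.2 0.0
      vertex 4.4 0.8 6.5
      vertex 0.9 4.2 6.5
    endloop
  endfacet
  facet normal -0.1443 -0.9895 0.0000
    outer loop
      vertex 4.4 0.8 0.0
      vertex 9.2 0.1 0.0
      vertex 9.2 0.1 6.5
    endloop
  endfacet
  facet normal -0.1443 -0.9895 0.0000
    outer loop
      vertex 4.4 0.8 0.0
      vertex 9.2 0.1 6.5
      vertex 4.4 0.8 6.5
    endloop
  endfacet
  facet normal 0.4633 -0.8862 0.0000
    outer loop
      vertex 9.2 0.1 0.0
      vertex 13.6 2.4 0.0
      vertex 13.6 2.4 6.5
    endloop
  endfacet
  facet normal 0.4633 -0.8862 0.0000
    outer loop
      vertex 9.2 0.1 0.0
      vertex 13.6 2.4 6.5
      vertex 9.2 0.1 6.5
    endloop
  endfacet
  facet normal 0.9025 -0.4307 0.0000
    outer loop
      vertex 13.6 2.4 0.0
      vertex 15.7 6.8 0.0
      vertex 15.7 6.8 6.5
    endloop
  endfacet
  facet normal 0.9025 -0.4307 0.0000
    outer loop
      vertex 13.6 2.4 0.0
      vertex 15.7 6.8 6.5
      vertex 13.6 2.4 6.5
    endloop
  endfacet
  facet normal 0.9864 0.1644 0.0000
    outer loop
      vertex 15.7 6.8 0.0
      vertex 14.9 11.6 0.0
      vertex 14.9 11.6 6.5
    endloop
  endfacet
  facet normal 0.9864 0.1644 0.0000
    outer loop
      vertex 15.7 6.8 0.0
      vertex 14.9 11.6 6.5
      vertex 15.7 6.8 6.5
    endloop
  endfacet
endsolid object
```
; perimeter-only toolpath
G21 ; units = mm
G90 ; absolute positioning
G28 ; home
; layer 1
G0 Z1.6
G0 X14.9 Y11.6
G1 X11.4 Y15.0
G1 X6.6 Y15.7
G1 X2.2 Y13.4
G1 X0.1 Y9.0
G1 X0.9 Y4.2
G1 X4.4 Y0.8
G1 X9.2 Y0.1
G1 X13.6 Y2.4
G1 X15.7 Y6.8
G1 X14.9 Y11.6
; layer 2
G0 Z3.2
G0 X14.9 Y11.6
G1 X11.4 Y15.0
G1 X6.6 Y15.7
G1 X2.2 Y13.4
G1 X0.1 Y9.0
G1 X0.9 Y4.2
G1 X4.4 Y0.8
G1 X9.2 Y0.1
G1 X13.6 Y2.4
G1 X15.7 Y6.8
G1 X14.9 Y11.6
; layer 3
G0 Z4.9
G0 X14.9 Y11.6
G1 X11.4 Y15.0
G1 X6.6 Y15.7
G1 X2.2 Y13.4
G1 X0.1 Y9.0
G1 X0.9 Y4.2
G1 X4.4 Y0.8
G1 X9.2 Y0.1
G1 X13.6 Y2.4
G1 X15.7 Y6.8
G1 X14.9 Y11.6
; layer 4
G0 Z6.5
G0 X14.9 Y11.6
G1 X11.4 Y15.0
G1 X6.6 Y15.7
G1 X2.2 Y13.4
G1 X0.1 Y9.0
G1 X0.9 Y4.2
G1 X4.4 Y0.8
G1 X9.2 Y0.1
G1 X13.6 Y2.4
G1 X15.7 Y6.8
G1 X14.9 Y11.6
M2 ; end

The solid is a regular 10-sided prism (a cylinder approximated with 10 flat sides), circumscribed radius ≈ 7.9 mm, height ≈ 6.5 mm. Slicing at Δz = 1.6 mm — 4 equal slices spanning the solid's height, so layer i sits at z = i·h/4 — gives 4 non-empty perimeters. Each is a 10-segment closed polygon; G0 lifts to the layer z and rapids to the start vertex, then G1 traces the edges.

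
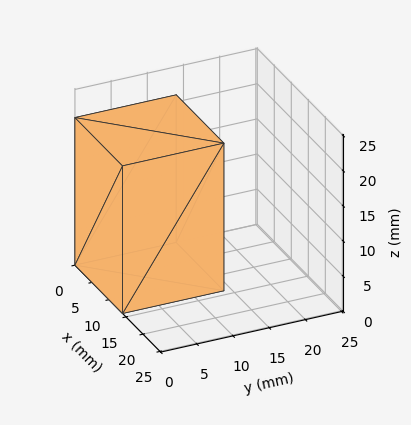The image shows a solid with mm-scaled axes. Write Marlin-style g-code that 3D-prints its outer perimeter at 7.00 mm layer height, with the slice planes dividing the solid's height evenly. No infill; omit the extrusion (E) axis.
Reading the render: the shape is a rectangular box, roughly 14 × 14 mm footprint and 21 mm tall (dimensions read to the nearest mm from the axis ticks). For the g-code, the solid's height is divided into equal slices at the stated Δz and each level perimeter traced with G1 moves after a G0 lift.

; perimeter-only toolpath
G21 ; units = mm
G90 ; absolute positioning
G28 ; home
; layer 1
G0 Z7.00
G0 X0.00 Y0.00
G1 X14.00 Y0.00
G1 X14.00 Y14.00
G1 X0.00 Y14.00
G1 X0.00 Y0.00
; layer 2
G0 Z14.00
G0 X0.00 Y0.00
G1 X14.00 Y0.00
G1 X14.00 Y14.00
G1 X0.00 Y14.00
G1 X0.00 Y0.00
; layer 3
G0 Z21.00
G0 X0.00 Y0.00
G1 X14.00 Y0.00
G1 X14.00 Y14.00
G1 X0.00 Y14.00
G1 X0.00 Y0.00
M2 ; end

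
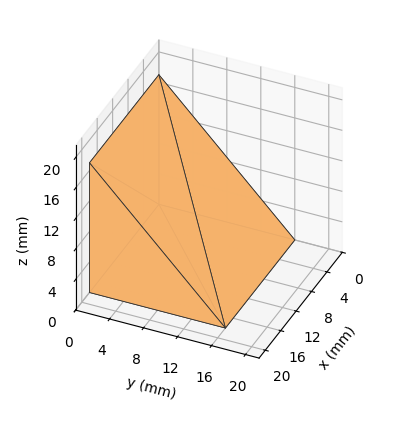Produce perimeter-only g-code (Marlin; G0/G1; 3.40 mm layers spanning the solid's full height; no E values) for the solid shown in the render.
Reading the render: the shape is a wedge (ramp): 18 × 16 mm base, rising to 17 mm along the y=0 edge and sloping linearly to z=0 at y=16 (dimensions read to the nearest mm from the axis ticks). For the g-code, the solid's height is divided into equal slices at the stated Δz and each level perimeter traced with G1 moves after a G0 lift.

; perimeter-only toolpath
G21 ; units = mm
G90 ; absolute positioning
G28 ; home
; layer 1
G0 Z3.40
G0 X0.00 Y0.00
G1 X18.00 Y0.00
G1 X18.00 Y12.80
G1 X0.00 Y12.80
G1 X0.00 Y0.00
; layer 2
G0 Z6.80
G0 X0.00 Y0.00
G1 X18.00 Y0.00
G1 X18.00 Y9.60
G1 X0.00 Y9.60
G1 X0.00 Y0.00
; layer 3
G0 Z10.20
G0 X0.00 Y0.00
G1 X18.00 Y0.00
G1 X18.00 Y6.40
G1 X0.00 Y6.40
G1 X0.00 Y0.00
; layer 4
G0 Z13.60
G0 X0.00 Y0.00
G1 X18.00 Y0.00
G1 X18.00 Y3.20
G1 X0.00 Y3.20
G1 X0.00 Y0.00
M2 ; end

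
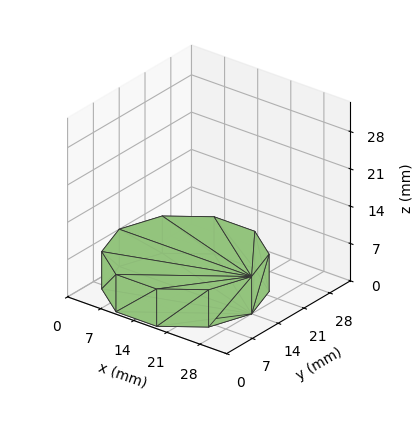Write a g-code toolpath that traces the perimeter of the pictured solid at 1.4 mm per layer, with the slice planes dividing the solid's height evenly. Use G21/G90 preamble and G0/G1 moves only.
Reading the render: the shape is a regular 10-sided prism (a cylinder approximated with 10 flat sides), circumscribed radius ≈ 14 mm, height ≈ 7 mm (dimensions read to the nearest mm from the axis ticks). For the g-code, the solid's height is divided into equal slices at the stated Δz and each level perimeter traced with G1 moves after a G0 lift.

; perimeter-only toolpath
G21 ; units = mm
G90 ; absolute positioning
G28 ; home
; layer 1
G0 Z1.4
G0 X28.0 Y14.0
G1 X25.3 Y22.2
G1 X18.3 Y27.3
G1 X9.7 Y27.3
G1 X2.7 Y22.2
G1 X0.0 Y14.0
G1 X2.7 Y5.8
G1 X9.7 Y0.7
G1 X18.3 Y0.7
G1 X25.3 Y5.8
G1 X28.0 Y14.0
; layer 2
G0 Z2.8
G0 X28.0 Y14.0
G1 X25.3 Y22.2
G1 X18.3 Y27.3
G1 X9.7 Y27.3
G1 X2.7 Y22.2
G1 X0.0 Y14.0
G1 X2.7 Y5.8
G1 X9.7 Y0.7
G1 X18.3 Y0.7
G1 X25.3 Y5.8
G1 X28.0 Y14.0
; layer 3
G0 Z4.2
G0 X28.0 Y14.0
G1 X25.3 Y22.2
G1 X18.3 Y27.3
G1 X9.7 Y27.3
G1 X2.7 Y22.2
G1 X0.0 Y14.0
G1 X2.7 Y5.8
G1 X9.7 Y0.7
G1 X18.3 Y0.7
G1 X25.3 Y5.8
G1 X28.0 Y14.0
; layer 4
G0 Z5.6
G0 X28.0 Y14.0
G1 X25.3 Y22.2
G1 X18.3 Y27.3
G1 X9.7 Y27.3
G1 X2.7 Y22.2
G1 X0.0 Y14.0
G1 X2.7 Y5.8
G1 X9.7 Y0.7
G1 X18.3 Y0.7
G1 X25.3 Y5.8
G1 X28.0 Y14.0
; layer 5
G0 Z7.0
G0 X28.0 Y14.0
G1 X25.3 Y22.2
G1 X18.3 Y27.3
G1 X9.7 Y27.3
G1 X2.7 Y22.2
G1 X0.0 Y14.0
G1 X2.7 Y5.8
G1 X9.7 Y0.7
G1 X18.3 Y0.7
G1 X25.3 Y5.8
G1 X28.0 Y14.0
M2 ; end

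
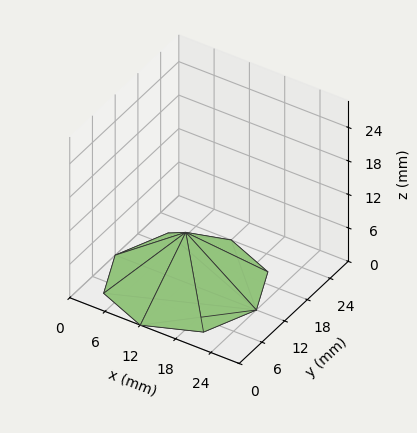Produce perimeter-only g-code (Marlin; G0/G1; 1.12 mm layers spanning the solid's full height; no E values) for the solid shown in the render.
Reading the render: the shape is a regular 8-sided pyramid, base circumscribed radius ≈ 12 mm, apex at z ≈ 9 mm (dimensions read to the nearest mm from the axis ticks). For the g-code, the solid's height is divided into equal slices at the stated Δz and each level perimeter traced with G1 moves after a G0 lift.

; perimeter-only toolpath
G21 ; units = mm
G90 ; absolute positioning
G28 ; home
; layer 1
G0 Z1.12
G0 X22.50 Y12.00
G1 X19.43 Y19.43
G1 X12.00 Y22.50
G1 X4.57 Y19.43
G1 X1.50 Y12.00
G1 X4.57 Y4.57
G1 X12.00 Y1.50
G1 X19.43 Y4.57
G1 X22.50 Y12.00
; layer 2
G0 Z2.25
G0 X21.00 Y12.00
G1 X18.37 Y18.37
G1 X12.00 Y21.00
G1 X5.63 Y18.37
G1 X3.00 Y12.00
G1 X5.63 Y5.63
G1 X12.00 Y3.00
G1 X18.37 Y5.63
G1 X21.00 Y12.00
; layer 3
G0 Z3.38
G0 X19.50 Y12.00
G1 X17.31 Y17.31
G1 X12.00 Y19.50
G1 X6.69 Y17.31
G1 X4.50 Y12.00
G1 X6.69 Y6.69
G1 X12.00 Y4.50
G1 X17.31 Y6.69
G1 X19.50 Y12.00
; layer 4
G0 Z4.50
G0 X18.00 Y12.00
G1 X16.24 Y16.24
G1 X12.00 Y18.00
G1 X7.75 Y16.24
G1 X6.00 Y12.00
G1 X7.75 Y7.75
G1 X12.00 Y6.00
G1 X16.24 Y7.75
G1 X18.00 Y12.00
; layer 5
G0 Z5.62
G0 X16.50 Y12.00
G1 X15.18 Y15.18
G1 X12.00 Y16.50
G1 X8.82 Y15.18
G1 X7.50 Y12.00
G1 X8.82 Y8.82
G1 X12.00 Y7.50
G1 X15.18 Y8.82
G1 X16.50 Y12.00
; layer 6
G0 Z6.75
G0 X15.00 Y12.00
G1 X14.12 Y14.12
G1 X12.00 Y15.00
G1 X9.88 Y14.12
G1 X9.00 Y12.00
G1 X9.88 Y9.88
G1 X12.00 Y9.00
G1 X14.12 Y9.88
G1 X15.00 Y12.00
; layer 7
G0 Z7.88
G0 X13.50 Y12.00
G1 X13.06 Y13.06
G1 X12.00 Y13.50
G1 X10.94 Y13.06
G1 X10.50 Y12.00
G1 X10.94 Y10.94
G1 X12.00 Y10.50
G1 X13.06 Y10.94
G1 X13.50 Y12.00
M2 ; end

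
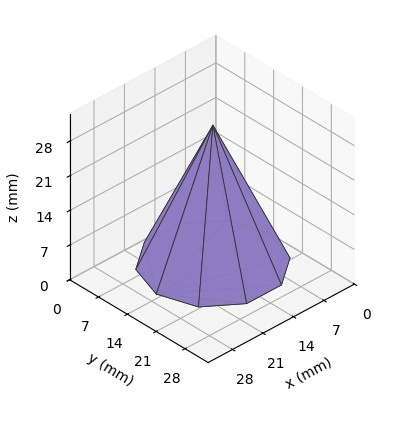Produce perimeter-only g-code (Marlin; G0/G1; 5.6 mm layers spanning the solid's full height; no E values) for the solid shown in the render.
Reading the render: the shape is a regular 10-sided pyramid, base circumscribed radius ≈ 13 mm, apex at z ≈ 28 mm (dimensions read to the nearest mm from the axis ticks). For the g-code, the solid's height is divided into equal slices at the stated Δz and each level perimeter traced with G1 moves after a G0 lift.

; perimeter-only toolpath
G21 ; units = mm
G90 ; absolute positioning
G28 ; home
; layer 1
G0 Z5.6
G0 X23.4 Y13.0
G1 X21.4 Y19.1
G1 X16.2 Y22.9
G1 X9.8 Y22.9
G1 X4.6 Y19.1
G1 X2.6 Y13.0
G1 X4.6 Y6.9
G1 X9.8 Y3.1
G1 X16.2 Y3.1
G1 X21.4 Y6.9
G1 X23.4 Y13.0
; layer 2
G0 Z11.2
G0 X20.8 Y13.0
G1 X19.3 Y17.6
G1 X15.4 Y20.4
G1 X10.6 Y20.4
G1 X6.7 Y17.6
G1 X5.2 Y13.0
G1 X6.7 Y8.4
G1 X10.6 Y5.6
G1 X15.4 Y5.6
G1 X19.3 Y8.4
G1 X20.8 Y13.0
; layer 3
G0 Z16.8
G0 X18.2 Y13.0
G1 X17.2 Y16.0
G1 X14.6 Y18.0
G1 X11.4 Y18.0
G1 X8.8 Y16.0
G1 X7.8 Y13.0
G1 X8.8 Y10.0
G1 X11.4 Y8.0
G1 X14.6 Y8.0
G1 X17.2 Y10.0
G1 X18.2 Y13.0
; layer 4
G0 Z22.4
G0 X15.6 Y13.0
G1 X15.1 Y14.5
G1 X13.8 Y15.5
G1 X12.2 Y15.5
G1 X10.9 Y14.5
G1 X10.4 Y13.0
G1 X10.9 Y11.5
G1 X12.2 Y10.5
G1 X13.8 Y10.5
G1 X15.1 Y11.5
G1 X15.6 Y13.0
M2 ; end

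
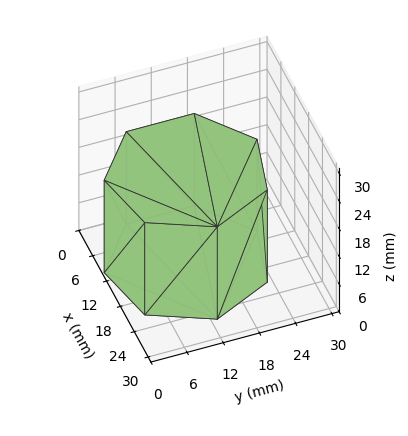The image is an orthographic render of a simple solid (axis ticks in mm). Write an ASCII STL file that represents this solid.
Reading the render: the shape is a regular 7-sided prism (a cylinder approximated with 7 flat sides), circumscribed radius ≈ 13 mm, height ≈ 20 mm (dimensions read to the nearest mm from the axis ticks). For the STL, each face is triangulated and given an outward normal.

solid part
  facet normal 0.0000 0.0000 -1.0000
    outer loop
      vertex 10.11 25.67 0.00
      vertex 21.11 23.16 0.00
      vertex 26.00 13.00 0.00
    endloop
  endfacet
  facet normal 0.0000 0.0000 -1.0000
    outer loop
      vertex 1.29 18.64 0.00
      vertex 10.11 25.67 0.00
      vertex 26.00 13.00 0.00
    endloop
  endfacet
  facet normal 0.0000 0.0000 -1.0000
    outer loop
      vertex 1.29 7.36 0.00
      vertex 1.29 18.64 0.00
      vertex 26.00 13.00 0.00
    endloop
  endfacet
  facet normal 0.0000 0.0000 -1.0000
    outer loop
      vertex 10.11 0.33 0.00
      vertex 1.29 7.36 0.00
      vertex 26.00 13.00 0.00
    endloop
  endfacet
  facet normal 0.0000 0.0000 -1.0000
    outer loop
      vertex 21.11 2.84 0.00
      vertex 10.11 0.33 0.00
      vertex 26.00 13.00 0.00
    endloop
  endfacet
  facet normal 0.0000 0.0000 1.0000
    outer loop
      vertex 26.00 13.00 20.00
      vertex 21.11 23.16 20.00
      vertex 10.11 25.67 20.00
    endloop
  endfacet
  facet normal 0.0000 0.0000 1.0000
    outer loop
      vertex 26.00 13.00 20.00
      vertex 10.11 25.67 20.00
      vertex 1.29 18.64 20.00
    endloop
  endfacet
  facet normal 0.0000 0.0000 1.0000
    outer loop
      vertex 26.00 13.00 20.00
      vertex 1.29 18.64 20.00
      vertex 1.29 7.36 20.00
    endloop
  endfacet
  facet normal 0.0000 0.0000 1.0000
    outer loop
      vertex 26.00 13.00 20.00
      vertex 1.29 7.36 20.00
      vertex 10.11 0.33 20.00
    endloop
  endfacet
  facet normal 0.0000 0.0000 1.0000
    outer loop
      vertex 26.00 13.00 20.00
      vertex 10.11 0.33 20.00
      vertex 21.11 2.84 20.00
    endloop
  endfacet
  facet normal 0.9011 0.4337 0.0000
    outer loop
      vertex 26.00 13.00 0.00
      vertex 21.11 23.16 0.00
      vertex 21.11 23.16 20.00
    endloop
  endfacet
  facet normal 0.9011 0.4337 0.0000
    outer loop
      vertex 26.00 13.00 0.00
      vertex 21.11 23.16 20.00
      vertex 26.00 13.00 20.00
    endloop
  endfacet
  facet normal 0.2225 0.9749 0.0000
    outer loop
      vertex 21.11 23.16 0.00
      vertex 10.11 25.67 0.00
      vertex 10.11 25.67 20.00
    endloop
  endfacet
  facet normal 0.2225 0.9749 0.0000
    outer loop
      vertex 21.11 23.16 0.00
      vertex 10.11 25.67 20.00
      vertex 21.11 23.16 20.00
    endloop
  endfacet
  facet normal -0.6233 0.7820 0.0000
    outer loop
      vertex 10.11 25.67 0.00
      vertex 1.29 18.64 0.00
      vertex 1.29 18.64 20.00
    endloop
  endfacet
  facet normal -0.6233 0.7820 0.0000
    outer loop
      vertex 10.11 25.67 0.00
      vertex 1.29 18.64 20.00
      vertex 10.11 25.67 20.00
    endloop
  endfacet
  facet normal -1.0000 0.0000 0.0000
    outer loop
      vertex 1.29 18.64 0.00
      vertex 1.29 7.36 0.00
      vertex 1.29 7.36 20.00
    endloop
  endfacet
  facet normal -1.0000 0.0000 0.0000
    outer loop
      vertex 1.29 18.64 0.00
      vertex 1.29 7.36 20.00
      vertex 1.29 18.64 20.00
    endloop
  endfacet
  facet normal -0.6233 -0.7820 0.0000
    outer loop
      vertex 1.29 7.36 0.00
      vertex 10.11 0.33 0.00
      vertex 10.11 0.33 20.00
    endloop
  endfacet
  facet normal -0.6233 -0.7820 0.0000
    outer loop
      vertex 1.29 7.36 0.00
      vertex 10.11 0.33 20.00
      vertex 1.29 7.36 20.00
    endloop
  endfacet
  facet normal 0.2225 -0.9749 0.0000
    outer loop
      vertex 10.11 0.33 0.00
      vertex 21.11 2.84 0.00
      vertex 21.11 2.84 20.00
    endloop
  endfacet
  facet normal 0.2225 -0.9749 0.0000
    outer loop
      vertex 10.11 0.33 0.00
      vertex 21.11 2.84 20.00
      vertex 10.11 0.33 20.00
    endloop
  endfacet
  facet normal 0.9011 -0.4337 0.0000
    outer loop
      vertex 21.11 2.84 0.00
      vertex 26.00 13.00 0.00
      vertex 26.00 13.00 20.00
    endloop
  endfacet
  facet normal 0.9011 -0.4337 0.0000
    outer loop
      vertex 21.11 2.84 0.00
      vertex 26.00 13.00 20.00
      vertex 21.11 2.84 20.00
    endloop
  endfacet
endsolid part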